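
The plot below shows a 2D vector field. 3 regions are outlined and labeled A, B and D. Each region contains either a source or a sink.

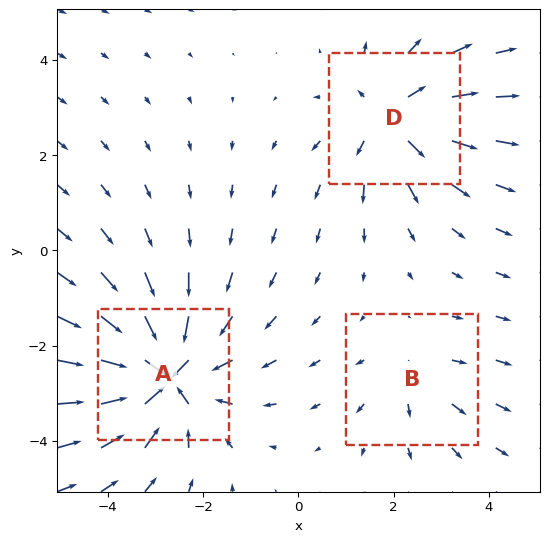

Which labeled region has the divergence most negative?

Divergence at each region's feature centre — A: about -5, B: about +2, D: about +4. Region A is most negative.

A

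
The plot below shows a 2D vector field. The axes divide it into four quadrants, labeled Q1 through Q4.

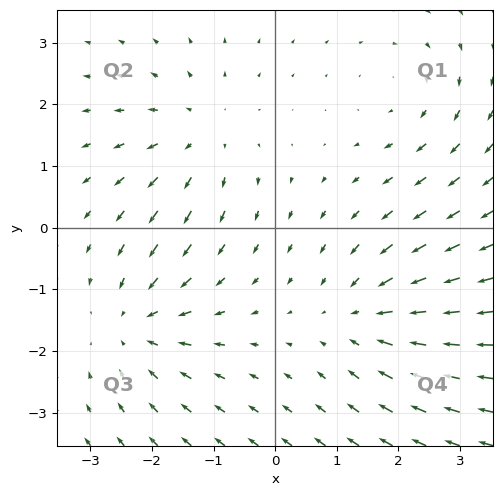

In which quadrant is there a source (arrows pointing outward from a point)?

The source sits at approximately (-1.2, 1.5), which lies in quadrant Q2. The divergence there is about +3, positive as expected for a source.

Q2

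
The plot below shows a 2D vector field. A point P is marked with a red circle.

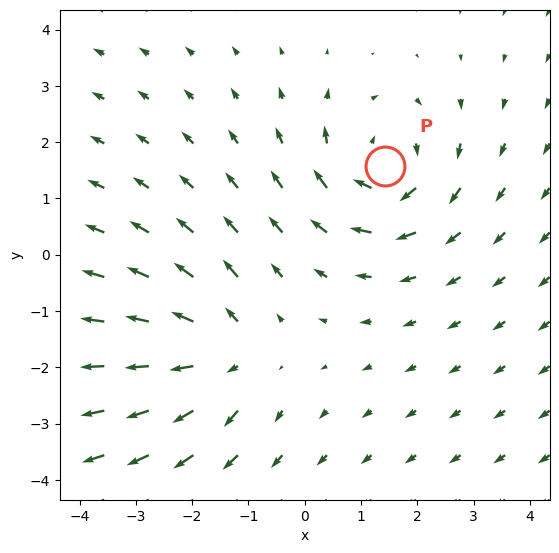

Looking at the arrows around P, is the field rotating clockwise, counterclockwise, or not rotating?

clockwise

Near P at (1.4, 1.6) the arrows circulate clockwise. The curl (z-component) there is about -3; negative curl means clockwise rotation.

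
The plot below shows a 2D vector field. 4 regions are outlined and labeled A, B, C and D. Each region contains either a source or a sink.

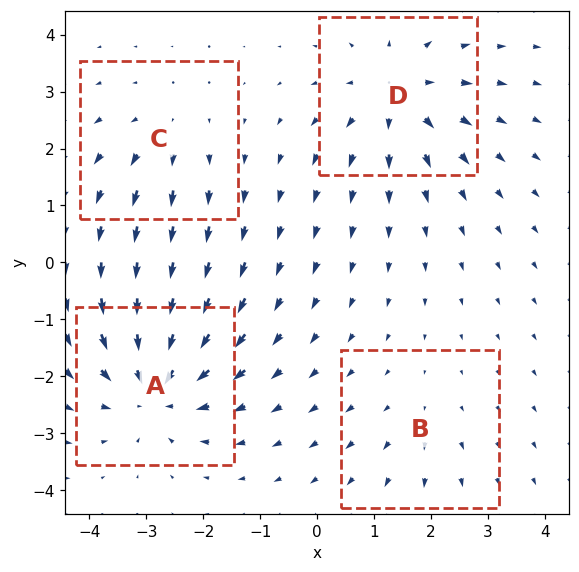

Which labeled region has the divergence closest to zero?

B

Divergence at each region's feature centre — A: about -6, B: about +2, C: about +3, D: about +5. Region B is closest to zero.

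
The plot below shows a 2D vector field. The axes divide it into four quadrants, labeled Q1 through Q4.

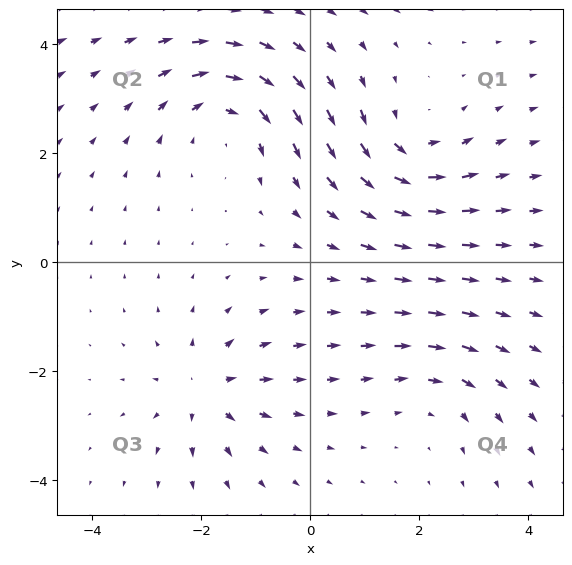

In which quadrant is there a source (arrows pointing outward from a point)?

Q3

The source sits at approximately (-1.9, -2.3), which lies in quadrant Q3. The divergence there is about +4, positive as expected for a source.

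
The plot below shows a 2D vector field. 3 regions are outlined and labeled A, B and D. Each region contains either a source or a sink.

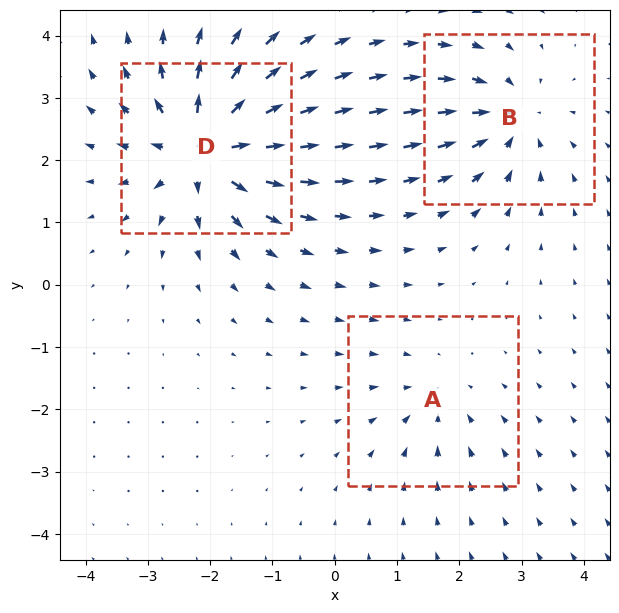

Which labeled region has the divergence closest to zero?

A

Divergence at each region's feature centre — A: about -2, B: about -4, D: about +6. Region A is closest to zero.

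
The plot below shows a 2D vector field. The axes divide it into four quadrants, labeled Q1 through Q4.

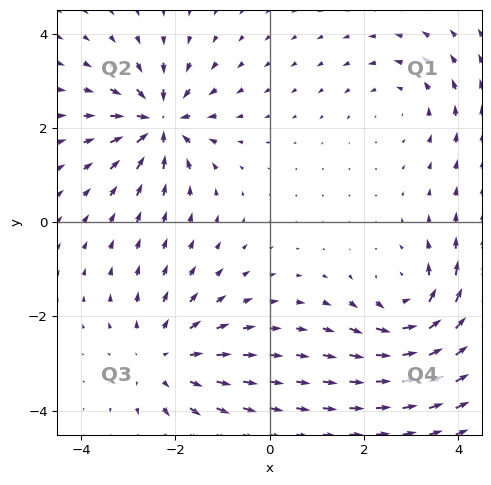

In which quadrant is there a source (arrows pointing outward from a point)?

The source sits at approximately (-2.3, -2.9), which lies in quadrant Q3. The divergence there is about +3, positive as expected for a source.

Q3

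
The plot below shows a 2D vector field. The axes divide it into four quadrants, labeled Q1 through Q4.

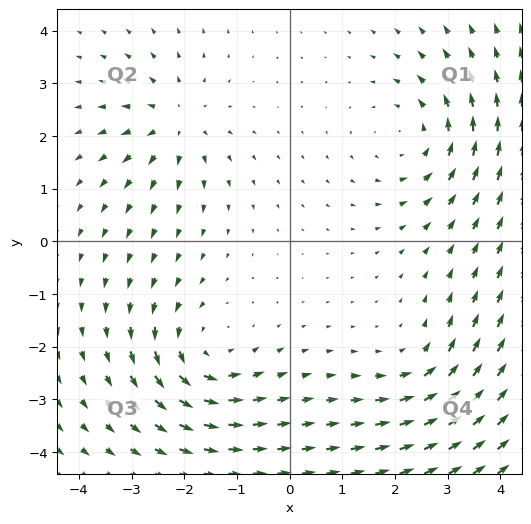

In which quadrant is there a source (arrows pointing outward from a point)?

The source sits at approximately (-2.2, 2.3), which lies in quadrant Q2. The divergence there is about +4, positive as expected for a source.

Q2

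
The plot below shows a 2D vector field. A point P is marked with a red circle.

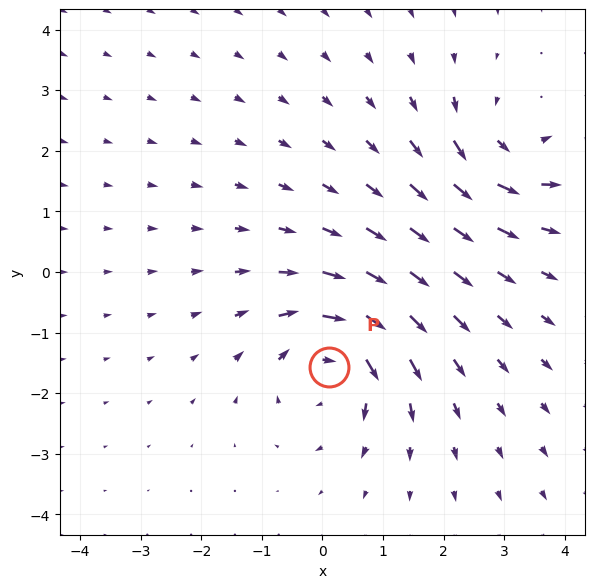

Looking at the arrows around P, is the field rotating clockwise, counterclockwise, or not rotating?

clockwise

Near P at (0.1, -1.6) the arrows circulate clockwise. The curl (z-component) there is about -5; negative curl means clockwise rotation.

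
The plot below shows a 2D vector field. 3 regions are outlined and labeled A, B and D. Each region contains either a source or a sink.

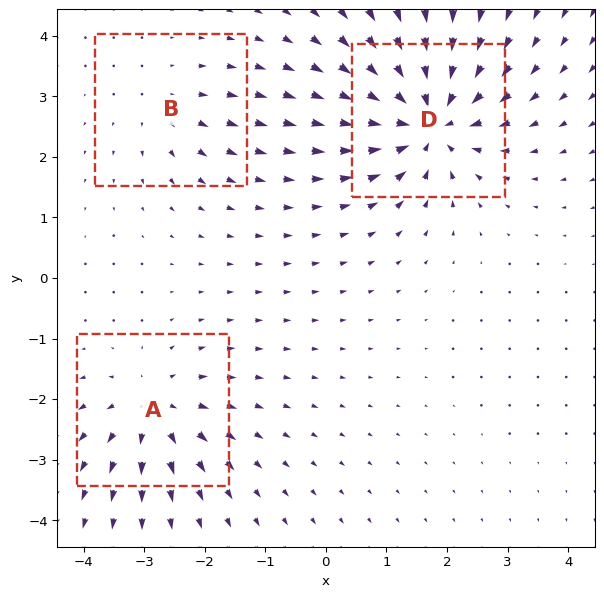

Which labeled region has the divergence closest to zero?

B

Divergence at each region's feature centre — A: about +4, B: about +2, D: about -7. Region B is closest to zero.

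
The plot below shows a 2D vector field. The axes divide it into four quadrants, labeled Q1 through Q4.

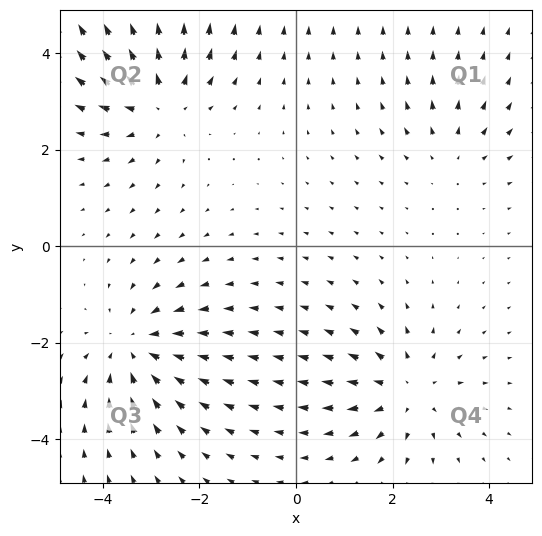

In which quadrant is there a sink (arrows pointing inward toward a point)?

The sink sits at approximately (-3.3, -2.1), which lies in quadrant Q3. The divergence there is about -4, negative as expected for a sink.

Q3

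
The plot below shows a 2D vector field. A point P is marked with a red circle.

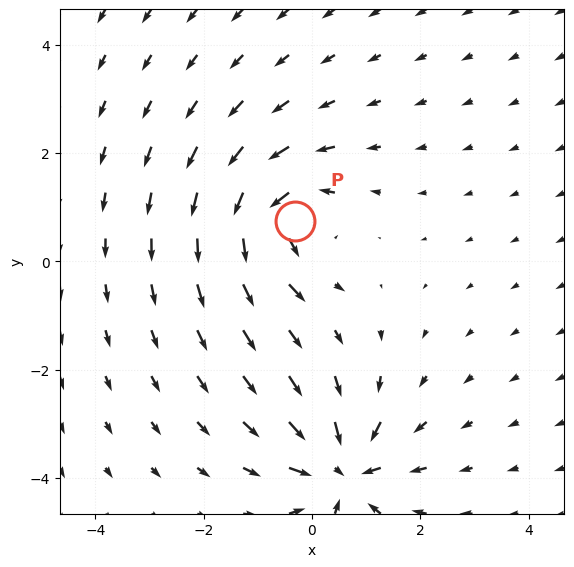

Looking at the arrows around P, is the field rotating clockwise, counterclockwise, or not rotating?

Near P at (-0.3, 0.8) the arrows circulate counterclockwise. The curl (z-component) there is about +5; positive curl means counterclockwise rotation.

counterclockwise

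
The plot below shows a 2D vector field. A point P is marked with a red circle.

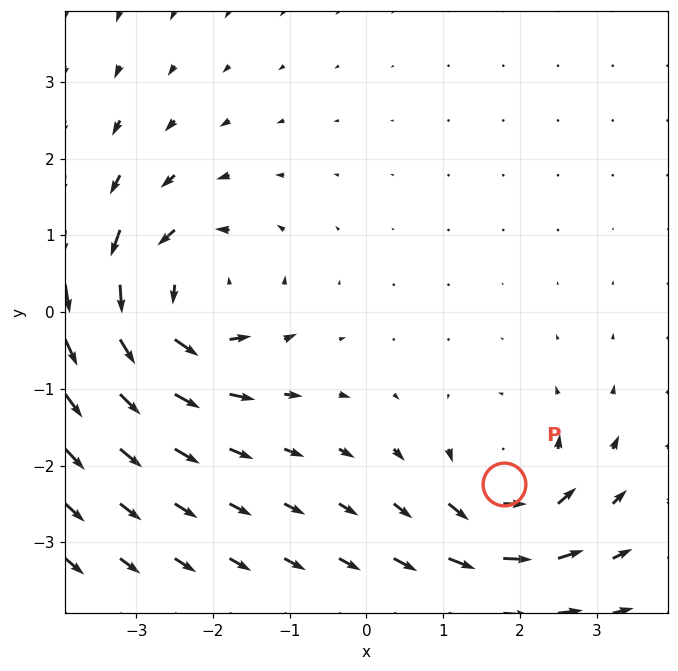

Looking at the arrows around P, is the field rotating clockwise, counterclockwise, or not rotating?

counterclockwise

Near P at (1.8, -2.2) the arrows circulate counterclockwise. The curl (z-component) there is about +4; positive curl means counterclockwise rotation.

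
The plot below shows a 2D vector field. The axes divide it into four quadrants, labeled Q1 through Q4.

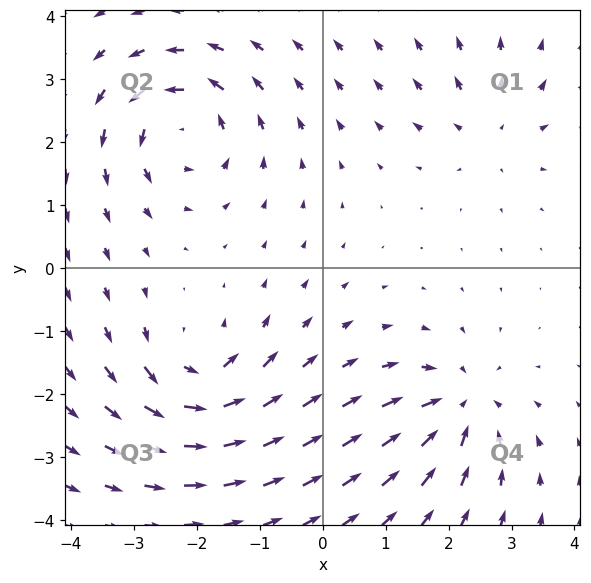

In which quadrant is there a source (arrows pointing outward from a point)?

Q1

The source sits at approximately (2.6, 2.2), which lies in quadrant Q1. The divergence there is about +4, positive as expected for a source.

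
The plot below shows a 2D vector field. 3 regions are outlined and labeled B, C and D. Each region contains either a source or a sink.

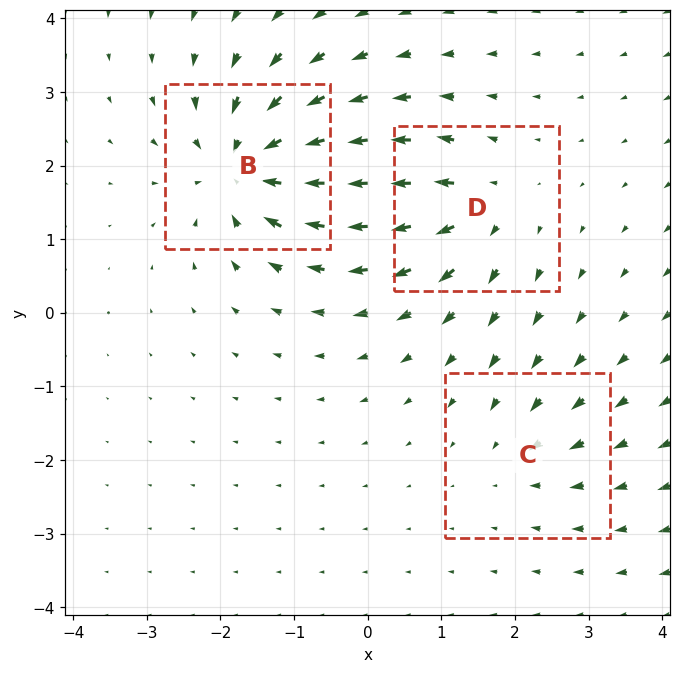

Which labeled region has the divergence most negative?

B

Divergence at each region's feature centre — B: about -6, C: about -2, D: about +4. Region B is most negative.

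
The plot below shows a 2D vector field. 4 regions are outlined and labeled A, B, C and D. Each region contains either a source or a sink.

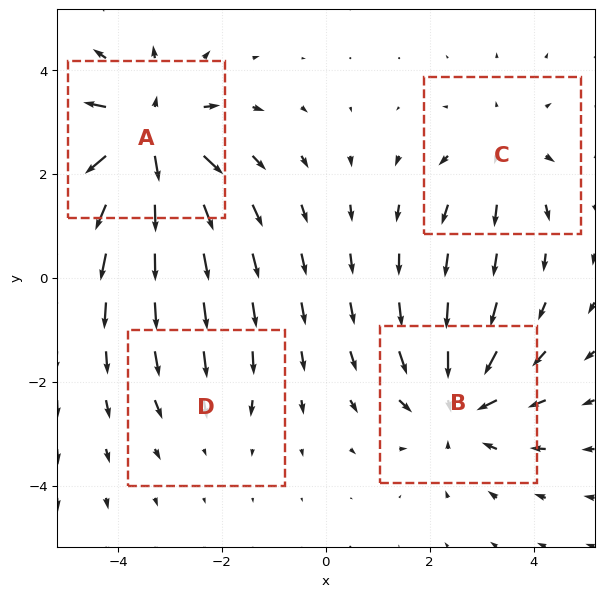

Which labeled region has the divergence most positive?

A

Divergence at each region's feature centre — A: about +7, B: about -5, C: about +3, D: about -2. Region A is most positive.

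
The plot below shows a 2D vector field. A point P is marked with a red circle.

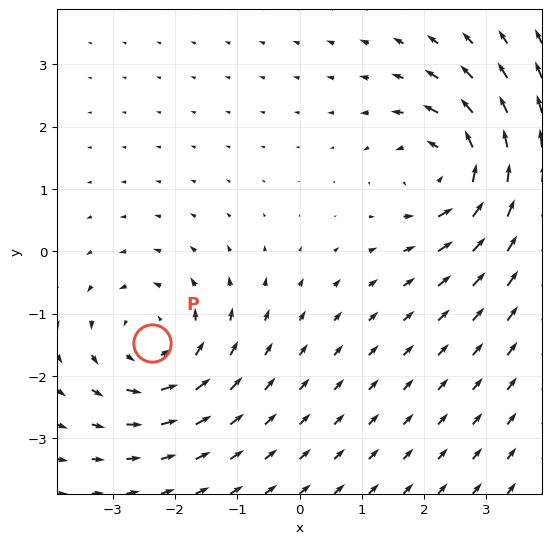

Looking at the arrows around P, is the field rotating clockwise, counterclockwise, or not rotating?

counterclockwise

Near P at (-2.4, -1.5) the arrows circulate counterclockwise. The curl (z-component) there is about +5; positive curl means counterclockwise rotation.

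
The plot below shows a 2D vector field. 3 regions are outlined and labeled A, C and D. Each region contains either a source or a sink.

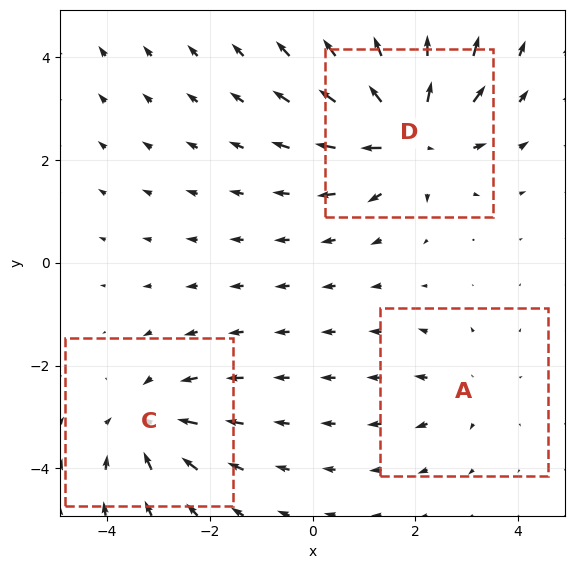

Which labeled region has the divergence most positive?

D

Divergence at each region's feature centre — A: about +2, C: about -4, D: about +6. Region D is most positive.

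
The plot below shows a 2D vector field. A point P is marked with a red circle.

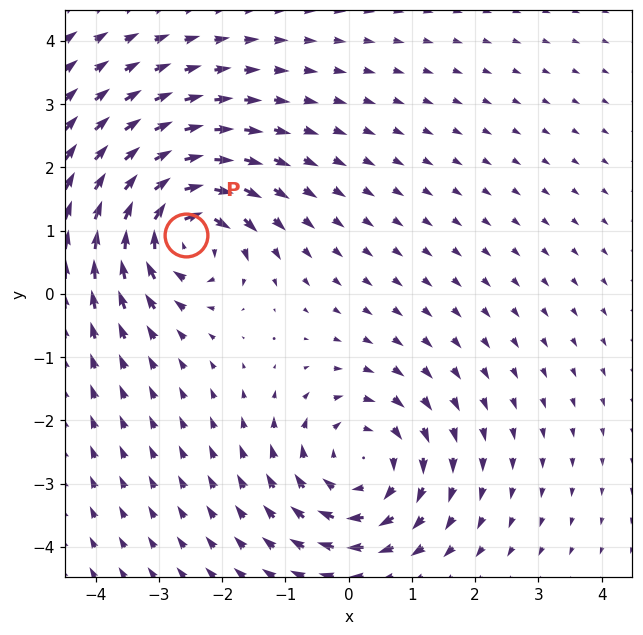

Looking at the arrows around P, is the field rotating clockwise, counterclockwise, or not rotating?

clockwise

Near P at (-2.6, 0.9) the arrows circulate clockwise. The curl (z-component) there is about -7; negative curl means clockwise rotation.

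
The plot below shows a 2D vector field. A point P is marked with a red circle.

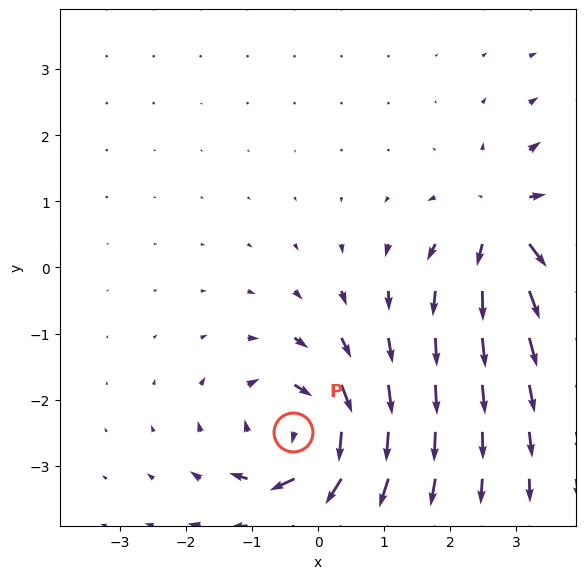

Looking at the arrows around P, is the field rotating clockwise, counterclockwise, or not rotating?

Near P at (-0.4, -2.5) the arrows circulate clockwise. The curl (z-component) there is about -5; negative curl means clockwise rotation.

clockwise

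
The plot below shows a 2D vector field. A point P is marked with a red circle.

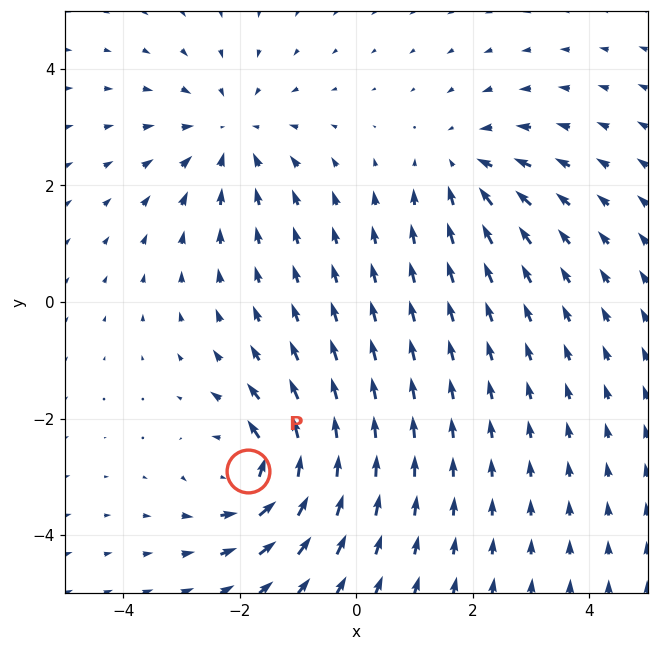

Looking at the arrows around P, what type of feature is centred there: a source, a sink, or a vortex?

vortex

At P (-1.9, -2.9) the arrows circulate counterclockwise. Divergence ≈0, curl about +6 — near-zero divergence with nonzero curl is a vortex.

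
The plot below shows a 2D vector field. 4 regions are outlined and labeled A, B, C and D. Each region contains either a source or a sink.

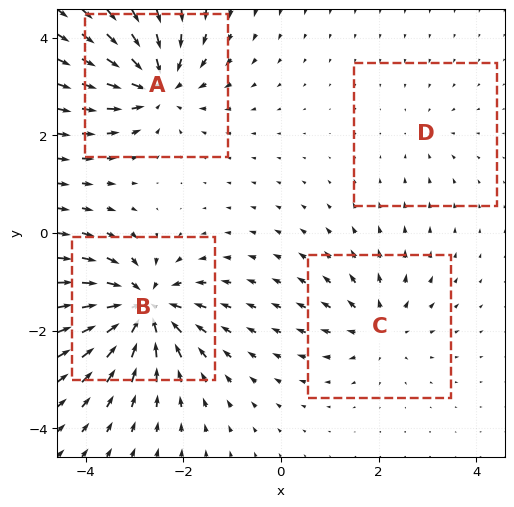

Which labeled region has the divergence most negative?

Divergence at each region's feature centre — A: about -7, B: about -8, C: about +4, D: about -2. Region B is most negative.

B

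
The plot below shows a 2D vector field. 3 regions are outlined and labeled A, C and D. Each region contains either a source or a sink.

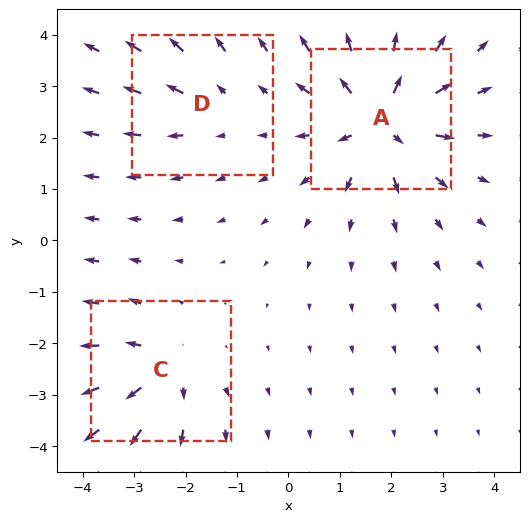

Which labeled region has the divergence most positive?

A

Divergence at each region's feature centre — A: about +5, C: about +3, D: about +2. Region A is most positive.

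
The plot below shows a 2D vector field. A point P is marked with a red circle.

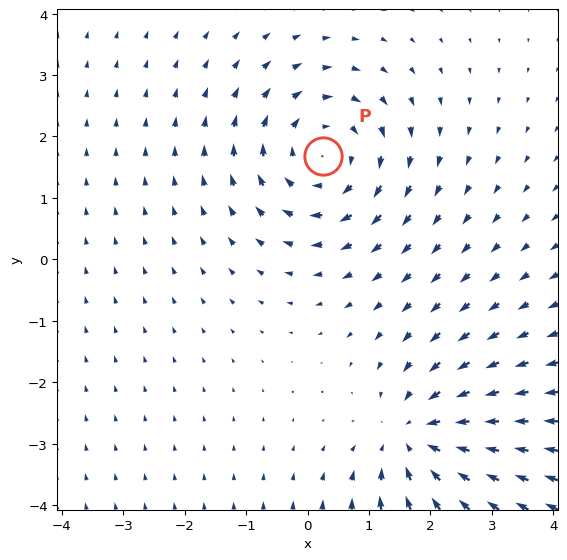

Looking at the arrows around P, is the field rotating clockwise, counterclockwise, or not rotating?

clockwise

Near P at (0.3, 1.7) the arrows circulate clockwise. The curl (z-component) there is about -3; negative curl means clockwise rotation.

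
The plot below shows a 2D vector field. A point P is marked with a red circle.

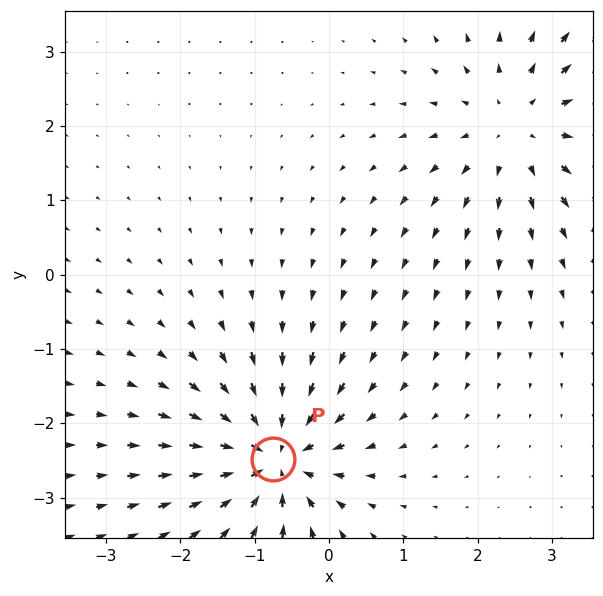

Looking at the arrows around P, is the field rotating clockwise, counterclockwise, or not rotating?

not rotating

Near P at (-0.7, -2.5) the arrows show no circulation. The curl there is ≈0.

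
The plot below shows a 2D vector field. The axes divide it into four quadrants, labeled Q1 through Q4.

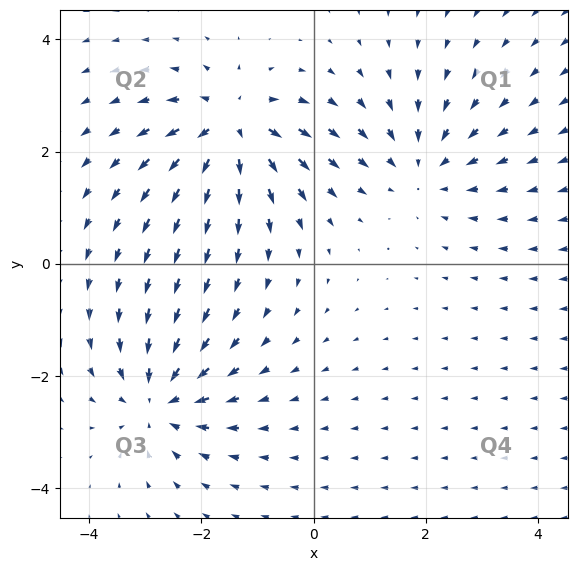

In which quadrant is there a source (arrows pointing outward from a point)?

Q2

The source sits at approximately (-1.5, 2.4), which lies in quadrant Q2. The divergence there is about +5, positive as expected for a source.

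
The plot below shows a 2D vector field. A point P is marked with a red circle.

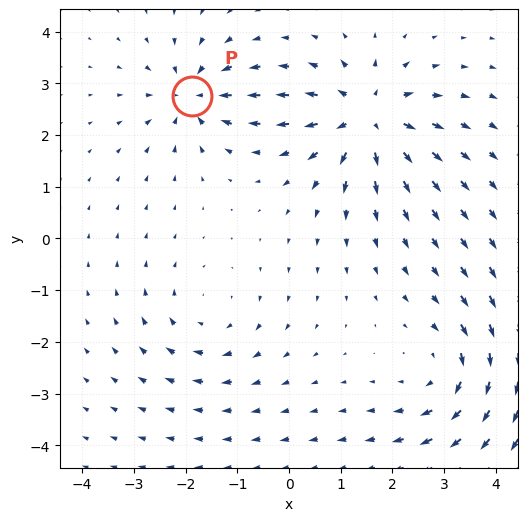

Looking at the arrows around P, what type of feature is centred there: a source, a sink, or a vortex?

At P (-1.9, 2.8) the arrows converge inward. Divergence about -5, curl ≈0 — negative divergence with near-zero curl is a sink.

sink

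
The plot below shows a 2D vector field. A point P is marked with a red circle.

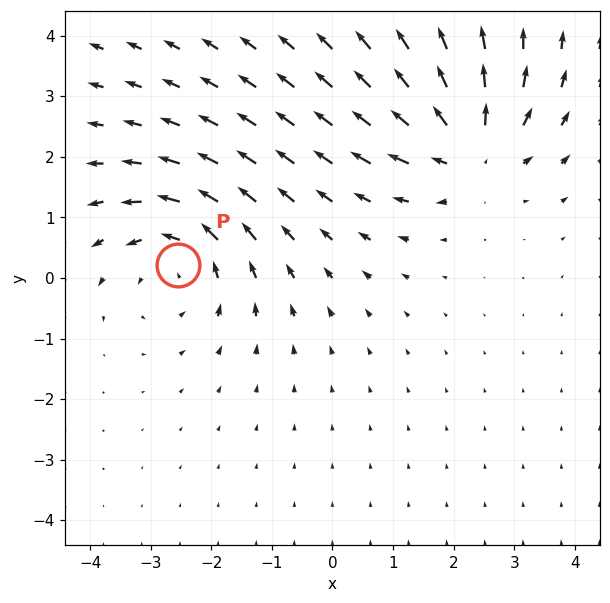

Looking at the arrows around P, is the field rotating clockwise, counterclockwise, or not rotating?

counterclockwise

Near P at (-2.6, 0.2) the arrows circulate counterclockwise. The curl (z-component) there is about +4; positive curl means counterclockwise rotation.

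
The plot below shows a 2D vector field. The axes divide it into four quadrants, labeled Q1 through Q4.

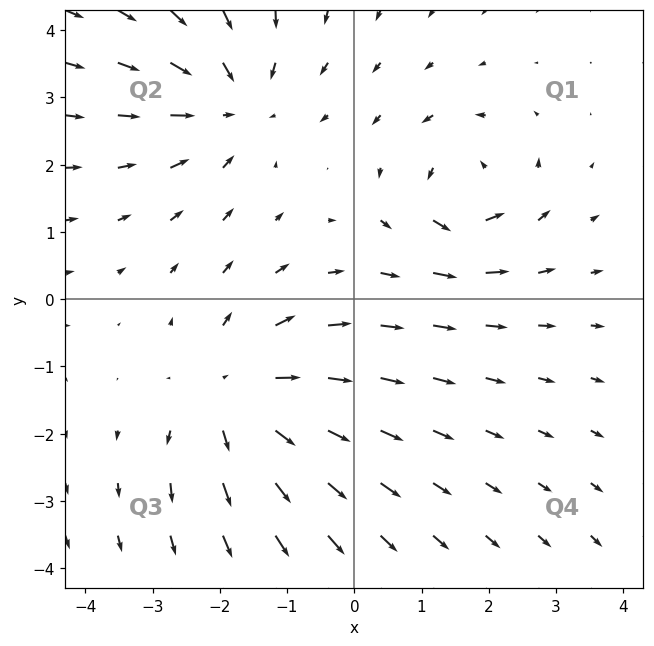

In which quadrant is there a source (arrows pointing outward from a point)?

The source sits at approximately (-1.8, -1.4), which lies in quadrant Q3. The divergence there is about +3, positive as expected for a source.

Q3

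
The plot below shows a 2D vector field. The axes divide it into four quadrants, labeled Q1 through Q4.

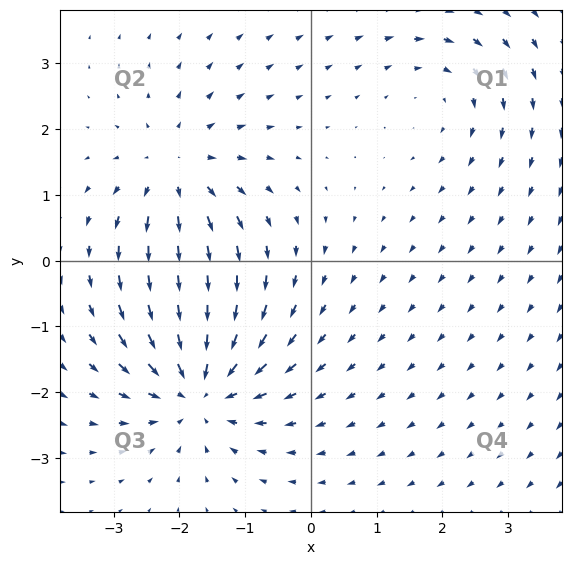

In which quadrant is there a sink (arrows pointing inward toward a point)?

The sink sits at approximately (-1.7, -1.9), which lies in quadrant Q3. The divergence there is about -5, negative as expected for a sink.

Q3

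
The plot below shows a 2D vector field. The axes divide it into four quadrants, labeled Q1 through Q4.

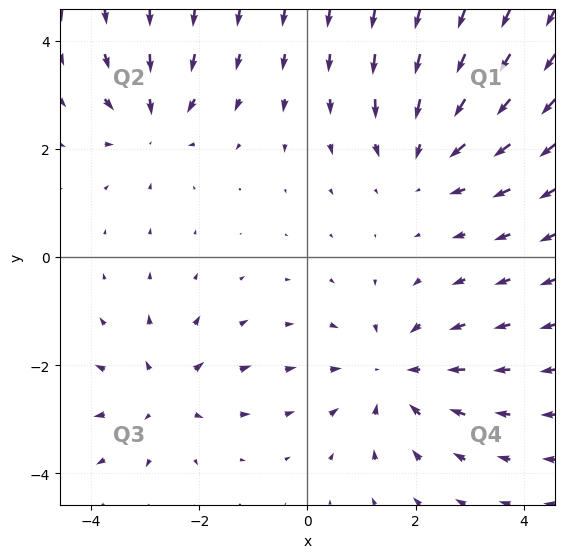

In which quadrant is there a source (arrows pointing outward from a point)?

The source sits at approximately (-2.7, -2.5), which lies in quadrant Q3. The divergence there is about +3, positive as expected for a source.

Q3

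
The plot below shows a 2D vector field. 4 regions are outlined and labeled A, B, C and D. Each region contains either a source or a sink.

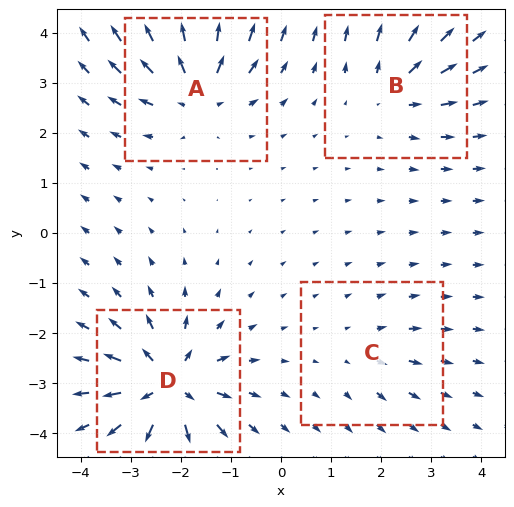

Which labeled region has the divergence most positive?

D

Divergence at each region's feature centre — A: about +6, B: about +4, C: about +2, D: about +8. Region D is most positive.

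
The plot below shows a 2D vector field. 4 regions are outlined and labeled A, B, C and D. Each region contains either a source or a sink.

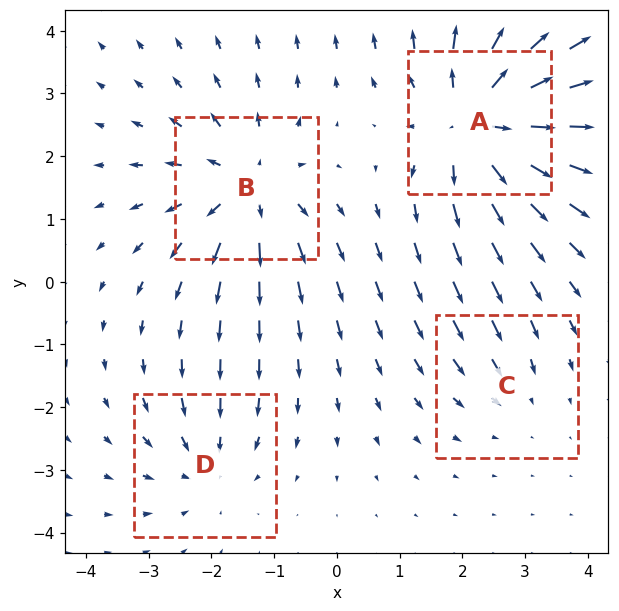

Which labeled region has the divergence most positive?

Divergence at each region's feature centre — A: about +7, B: about +5, C: about -2, D: about -3. Region A is most positive.

A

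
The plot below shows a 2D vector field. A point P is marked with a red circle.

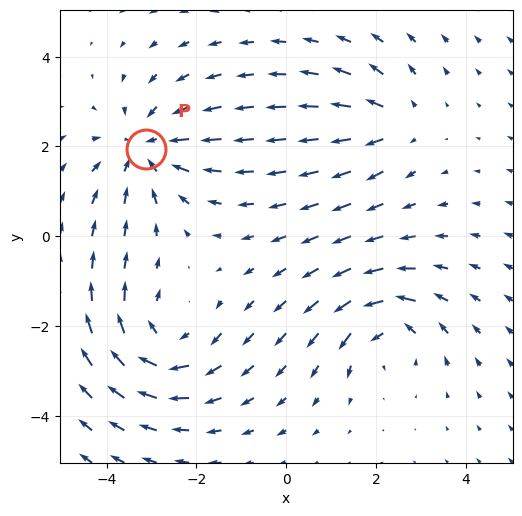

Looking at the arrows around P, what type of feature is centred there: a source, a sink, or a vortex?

At P (-3.1, 2.0) the arrows converge inward. Divergence about -4, curl ≈0 — negative divergence with near-zero curl is a sink.

sink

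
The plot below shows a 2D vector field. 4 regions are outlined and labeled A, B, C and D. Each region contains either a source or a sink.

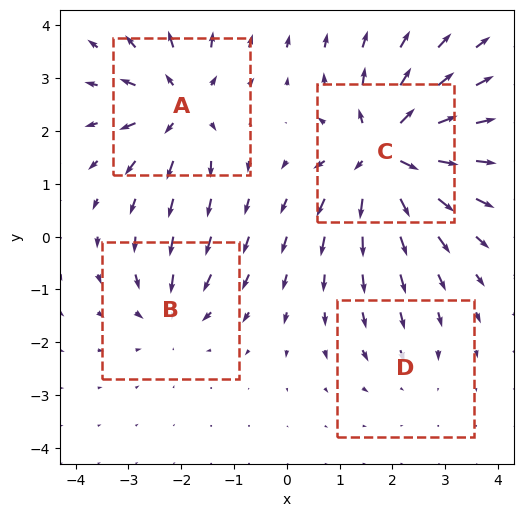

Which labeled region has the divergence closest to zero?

Divergence at each region's feature centre — A: about +5, B: about -4, C: about +8, D: about -2. Region D is closest to zero.

D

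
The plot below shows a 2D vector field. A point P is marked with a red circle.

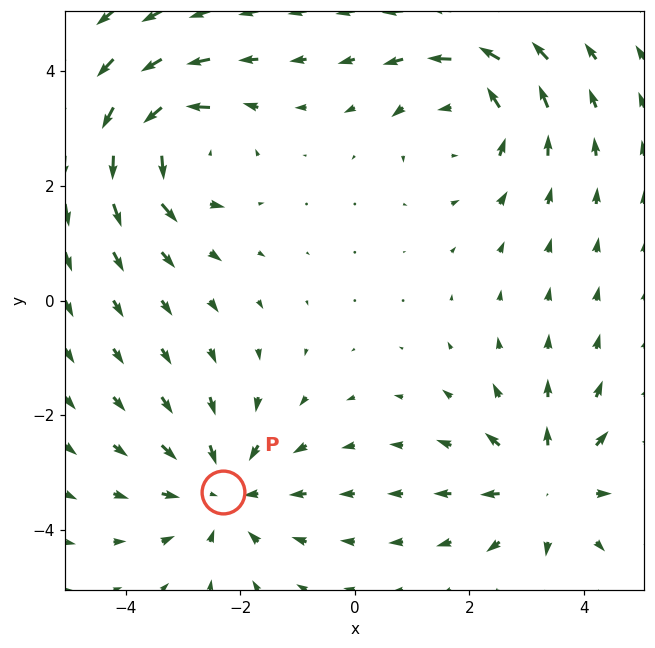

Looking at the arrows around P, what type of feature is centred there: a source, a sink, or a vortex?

sink

At P (-2.3, -3.3) the arrows converge inward. Divergence about -4, curl ≈0 — negative divergence with near-zero curl is a sink.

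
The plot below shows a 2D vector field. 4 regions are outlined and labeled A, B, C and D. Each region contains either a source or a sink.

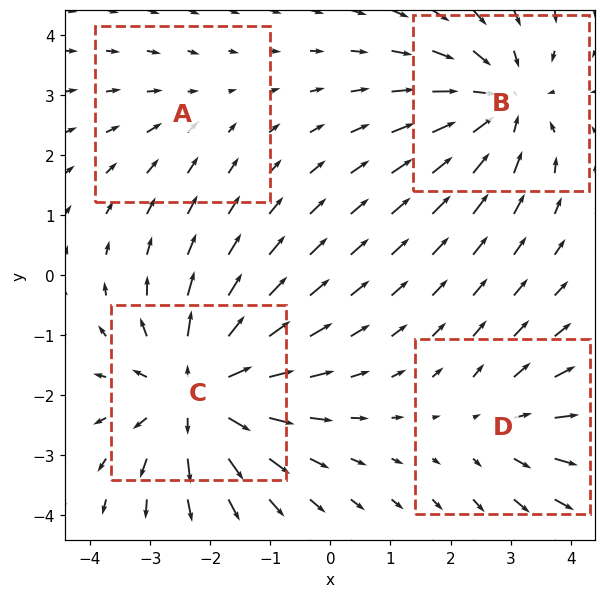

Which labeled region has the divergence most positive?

Divergence at each region's feature centre — A: about -2, B: about -5, C: about +6, D: about +3. Region C is most positive.

C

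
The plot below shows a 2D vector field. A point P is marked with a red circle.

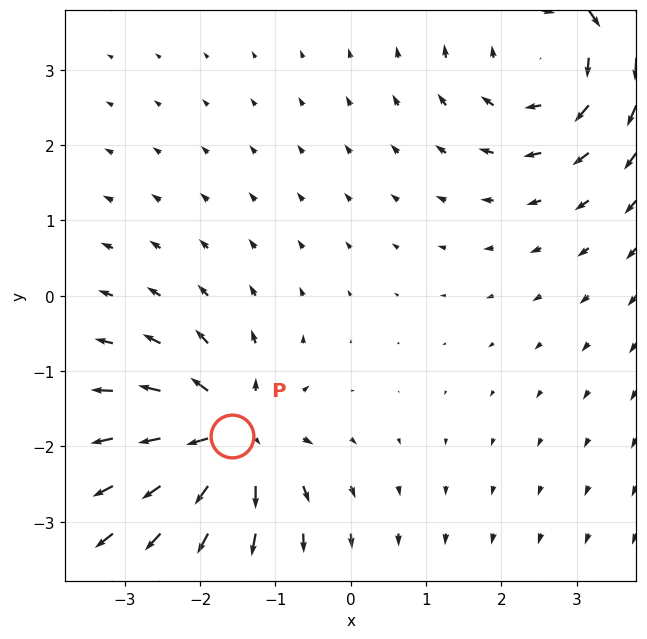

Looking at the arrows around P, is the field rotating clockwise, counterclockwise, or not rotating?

Near P at (-1.6, -1.9) the arrows show no circulation. The curl there is ≈0.

not rotating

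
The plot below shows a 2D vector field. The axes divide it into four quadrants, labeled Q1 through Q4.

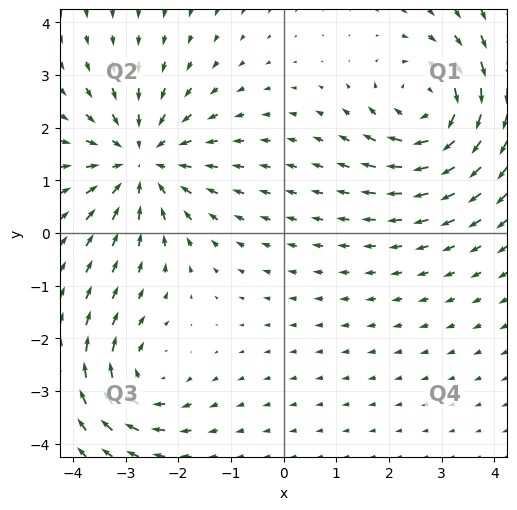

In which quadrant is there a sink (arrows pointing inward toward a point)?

The sink sits at approximately (-2.7, 1.4), which lies in quadrant Q2. The divergence there is about -4, negative as expected for a sink.

Q2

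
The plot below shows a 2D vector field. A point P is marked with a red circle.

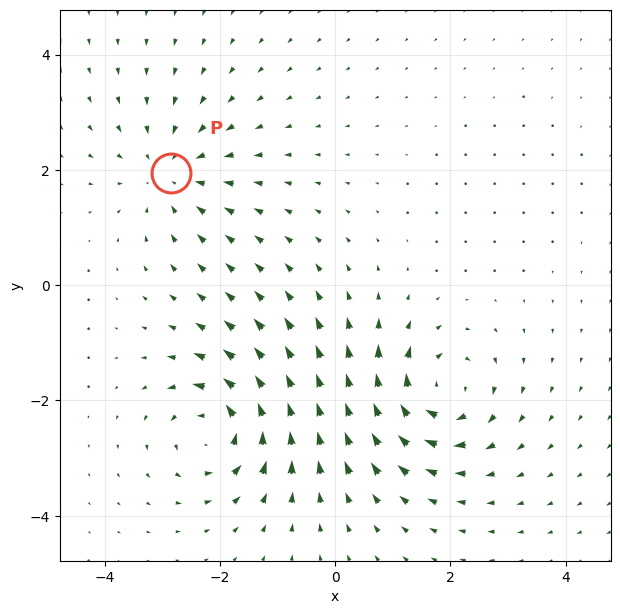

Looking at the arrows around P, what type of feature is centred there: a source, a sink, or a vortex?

At P (-2.8, 2.0) the arrows converge inward. Divergence about -3, curl ≈0 — negative divergence with near-zero curl is a sink.

sink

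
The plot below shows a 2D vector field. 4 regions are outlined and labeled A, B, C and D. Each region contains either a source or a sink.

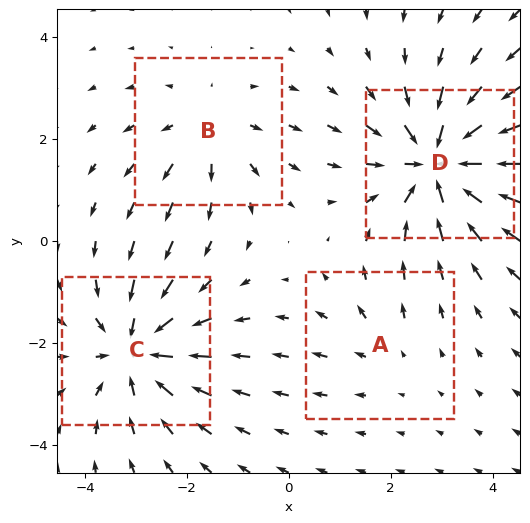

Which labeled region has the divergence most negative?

Divergence at each region's feature centre — A: about +2, B: about +3, C: about -5, D: about -6. Region D is most negative.

D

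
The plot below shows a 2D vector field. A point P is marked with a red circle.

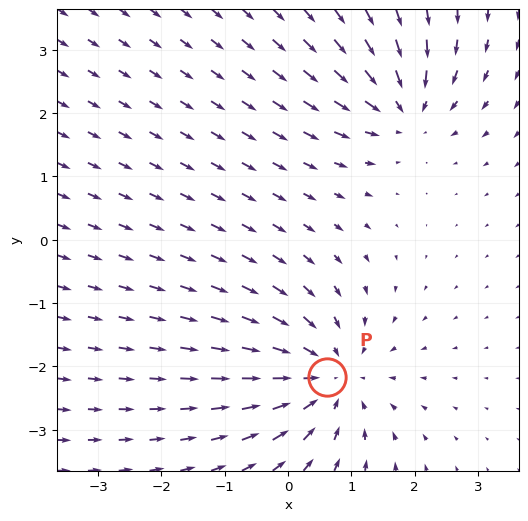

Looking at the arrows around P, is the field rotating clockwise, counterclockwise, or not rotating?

not rotating

Near P at (0.6, -2.2) the arrows show no circulation. The curl there is ≈0.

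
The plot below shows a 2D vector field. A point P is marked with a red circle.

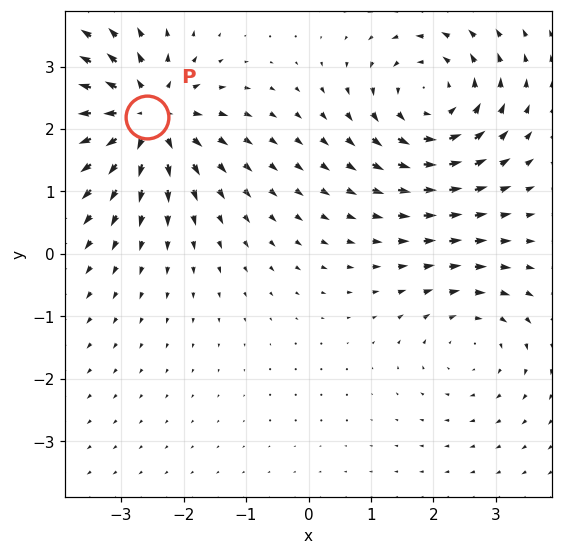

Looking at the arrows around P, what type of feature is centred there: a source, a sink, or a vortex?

At P (-2.6, 2.2) the arrows spread outward. Divergence about +6, curl ≈0 — positive divergence with near-zero curl is a source.

source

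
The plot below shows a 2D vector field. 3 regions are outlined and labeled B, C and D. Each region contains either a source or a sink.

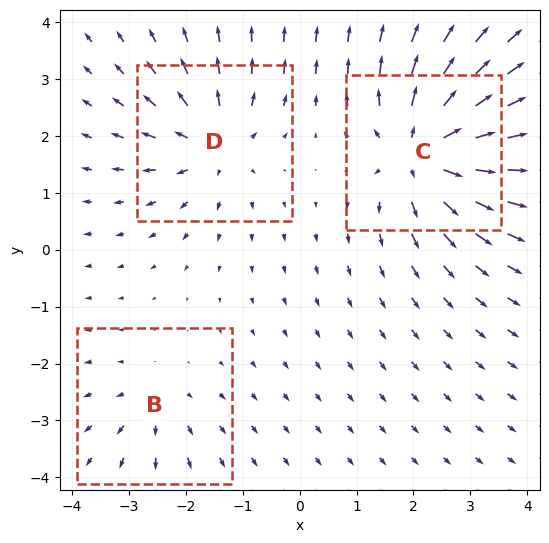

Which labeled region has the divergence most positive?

Divergence at each region's feature centre — B: about +2, C: about +6, D: about +4. Region C is most positive.

C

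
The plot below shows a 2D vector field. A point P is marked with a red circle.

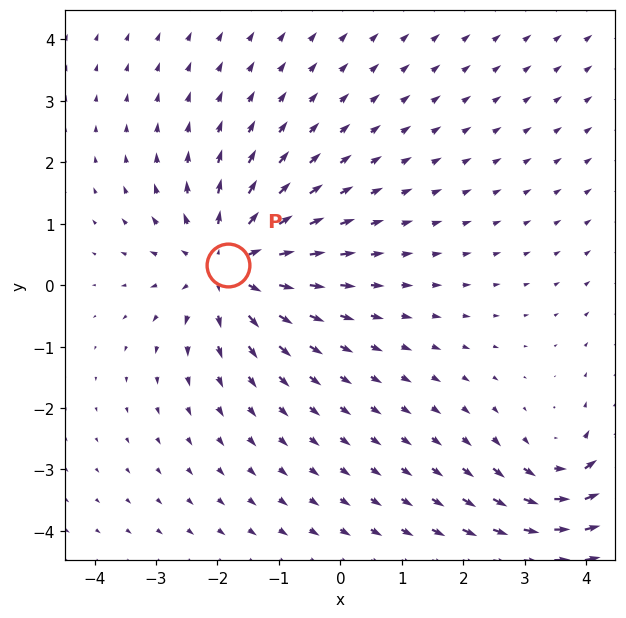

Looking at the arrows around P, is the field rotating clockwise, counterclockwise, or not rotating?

Near P at (-1.8, 0.3) the arrows show no circulation. The curl there is ≈0.

not rotating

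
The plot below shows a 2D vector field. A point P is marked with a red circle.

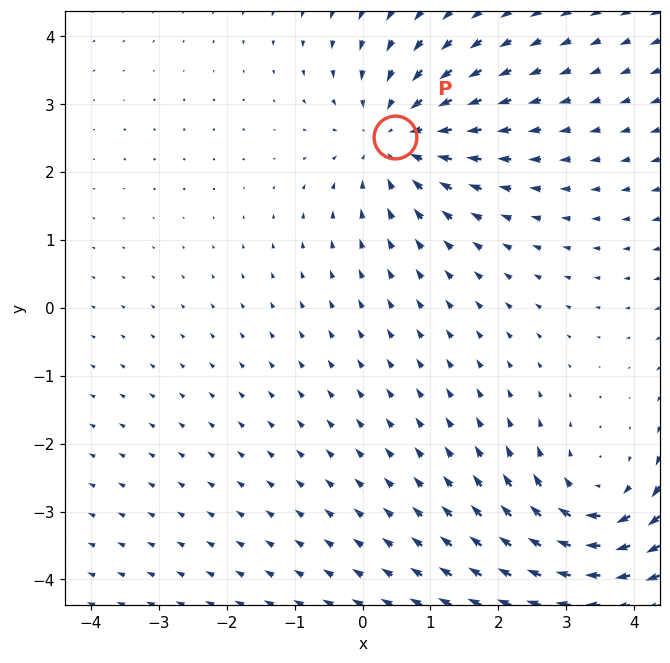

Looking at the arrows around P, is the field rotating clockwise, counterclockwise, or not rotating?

Near P at (0.5, 2.5) the arrows show no circulation. The curl there is ≈0.

not rotating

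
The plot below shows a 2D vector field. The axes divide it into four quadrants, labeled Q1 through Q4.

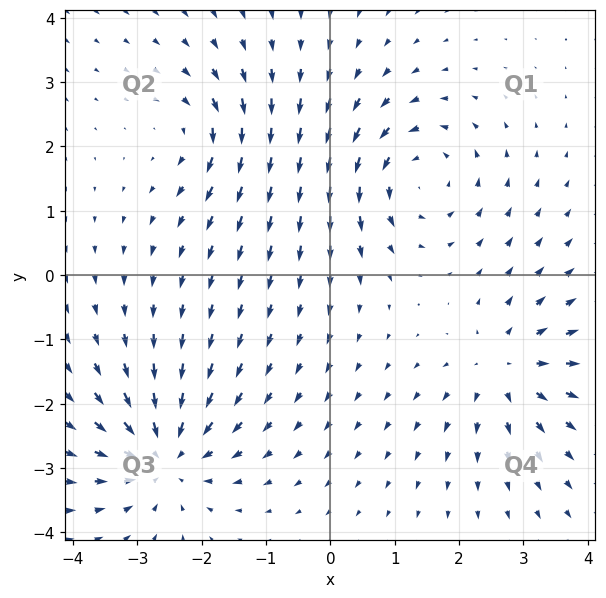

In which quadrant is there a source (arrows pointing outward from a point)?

Q4

The source sits at approximately (2.7, -1.5), which lies in quadrant Q4. The divergence there is about +5, positive as expected for a source.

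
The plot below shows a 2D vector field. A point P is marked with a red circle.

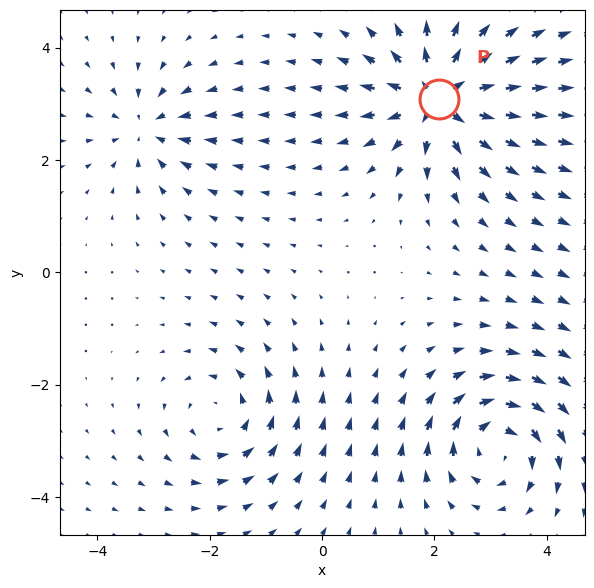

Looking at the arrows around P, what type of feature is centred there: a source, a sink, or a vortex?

source

At P (2.1, 3.1) the arrows spread outward. Divergence about +7, curl ≈0 — positive divergence with near-zero curl is a source.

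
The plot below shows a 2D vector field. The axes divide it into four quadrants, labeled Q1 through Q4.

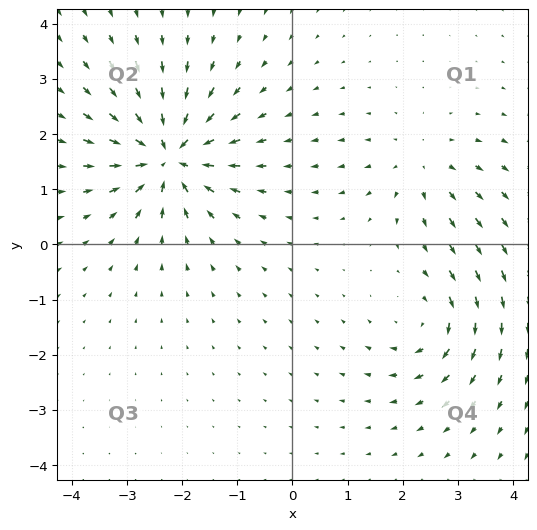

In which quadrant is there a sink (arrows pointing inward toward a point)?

Q2

The sink sits at approximately (-2.2, 1.6), which lies in quadrant Q2. The divergence there is about -7, negative as expected for a sink.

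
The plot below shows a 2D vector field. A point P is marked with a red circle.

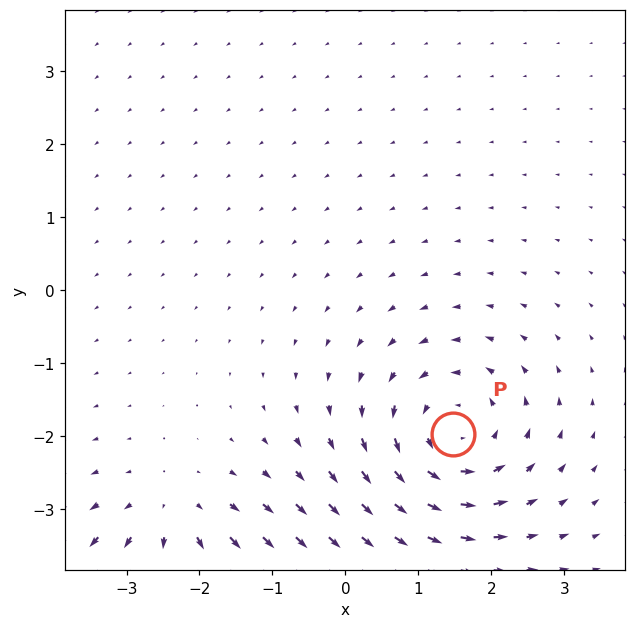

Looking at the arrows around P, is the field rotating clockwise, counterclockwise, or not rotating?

counterclockwise

Near P at (1.5, -2.0) the arrows circulate counterclockwise. The curl (z-component) there is about +4; positive curl means counterclockwise rotation.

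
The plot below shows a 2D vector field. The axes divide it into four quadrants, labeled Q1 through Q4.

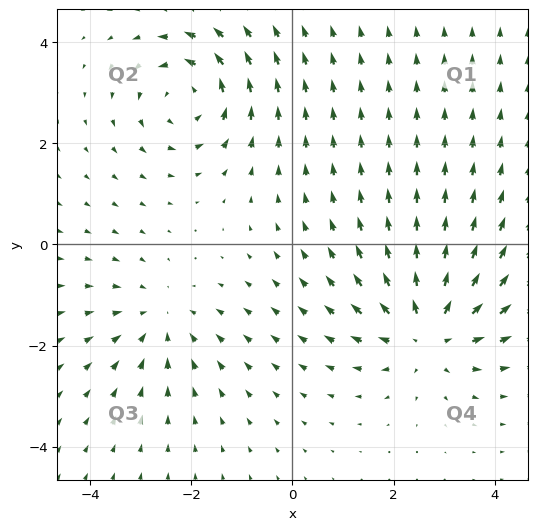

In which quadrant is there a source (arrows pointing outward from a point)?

Q4

The source sits at approximately (2.7, -1.7), which lies in quadrant Q4. The divergence there is about +5, positive as expected for a source.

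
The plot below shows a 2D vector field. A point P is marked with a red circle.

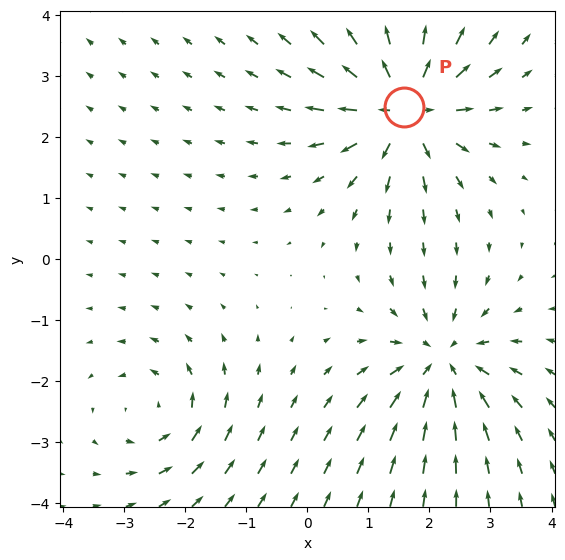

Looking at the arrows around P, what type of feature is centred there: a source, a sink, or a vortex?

At P (1.6, 2.5) the arrows spread outward. Divergence about +6, curl ≈0 — positive divergence with near-zero curl is a source.

source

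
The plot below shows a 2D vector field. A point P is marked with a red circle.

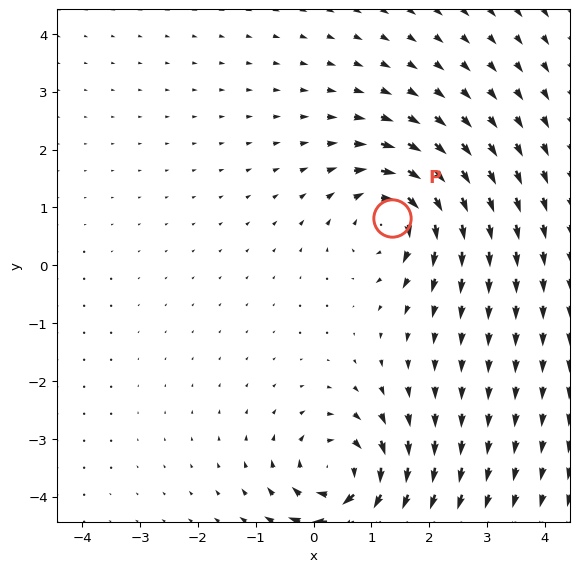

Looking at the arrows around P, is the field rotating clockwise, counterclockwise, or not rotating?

clockwise

Near P at (1.4, 0.8) the arrows circulate clockwise. The curl (z-component) there is about -4; negative curl means clockwise rotation.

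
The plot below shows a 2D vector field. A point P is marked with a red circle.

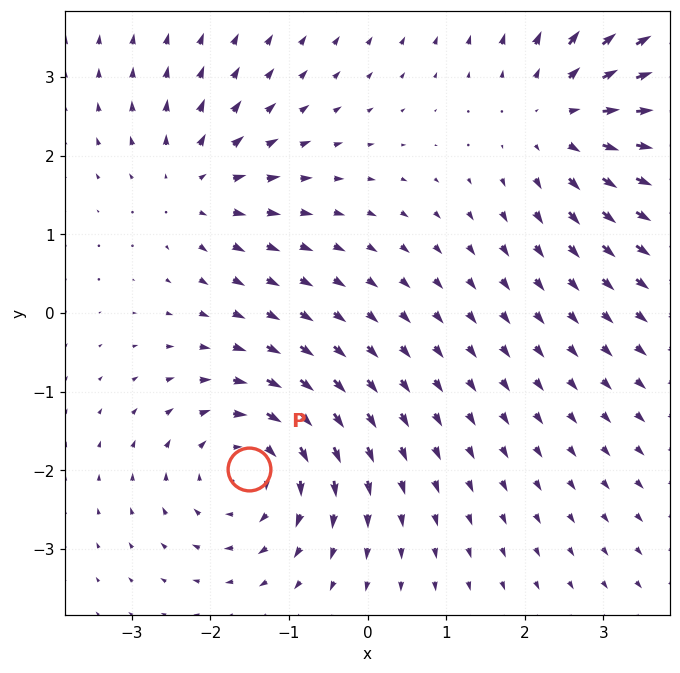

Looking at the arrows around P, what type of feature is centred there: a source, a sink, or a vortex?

vortex

At P (-1.5, -2.0) the arrows circulate clockwise. Divergence ≈0, curl about -5 — near-zero divergence with nonzero curl is a vortex.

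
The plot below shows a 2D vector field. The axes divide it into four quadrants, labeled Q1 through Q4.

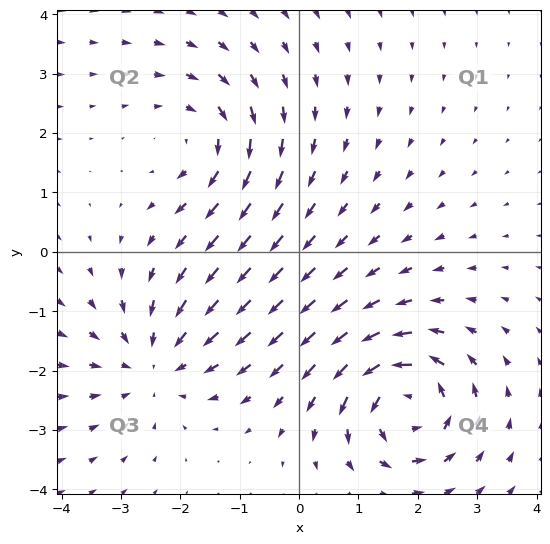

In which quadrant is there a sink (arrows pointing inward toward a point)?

Q3

The sink sits at approximately (-2.4, -1.9), which lies in quadrant Q3. The divergence there is about -3, negative as expected for a sink.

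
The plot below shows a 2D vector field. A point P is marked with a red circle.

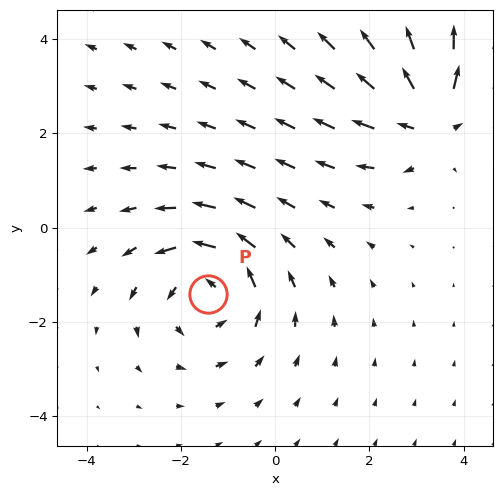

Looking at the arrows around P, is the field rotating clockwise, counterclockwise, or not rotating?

Near P at (-1.4, -1.4) the arrows circulate counterclockwise. The curl (z-component) there is about +4; positive curl means counterclockwise rotation.

counterclockwise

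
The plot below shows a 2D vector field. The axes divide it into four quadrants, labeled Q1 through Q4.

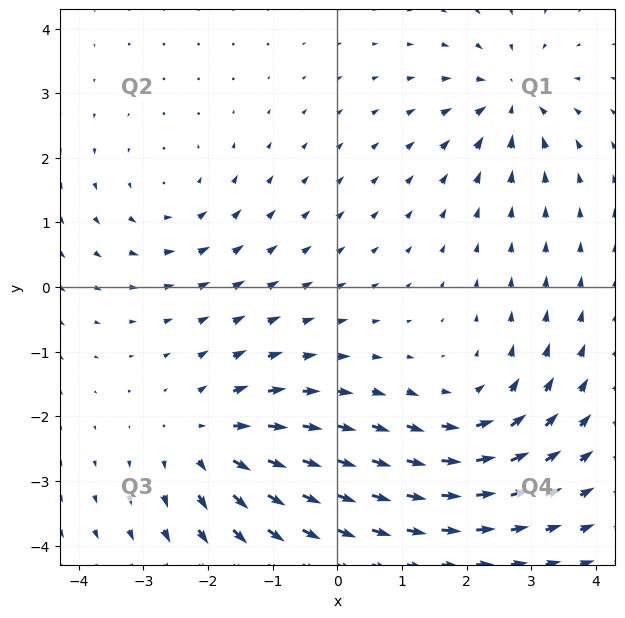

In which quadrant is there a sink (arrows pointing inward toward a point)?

The sink sits at approximately (2.7, 2.9), which lies in quadrant Q1. The divergence there is about -4, negative as expected for a sink.

Q1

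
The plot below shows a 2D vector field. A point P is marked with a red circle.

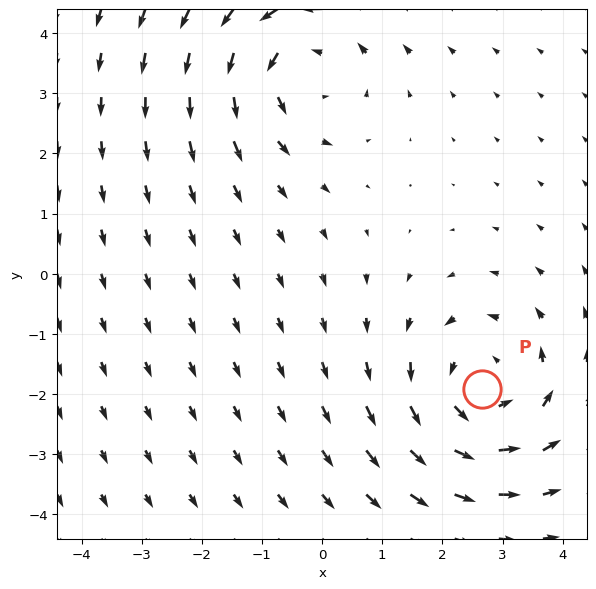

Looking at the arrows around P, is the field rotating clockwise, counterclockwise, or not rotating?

counterclockwise

Near P at (2.7, -1.9) the arrows circulate counterclockwise. The curl (z-component) there is about +3; positive curl means counterclockwise rotation.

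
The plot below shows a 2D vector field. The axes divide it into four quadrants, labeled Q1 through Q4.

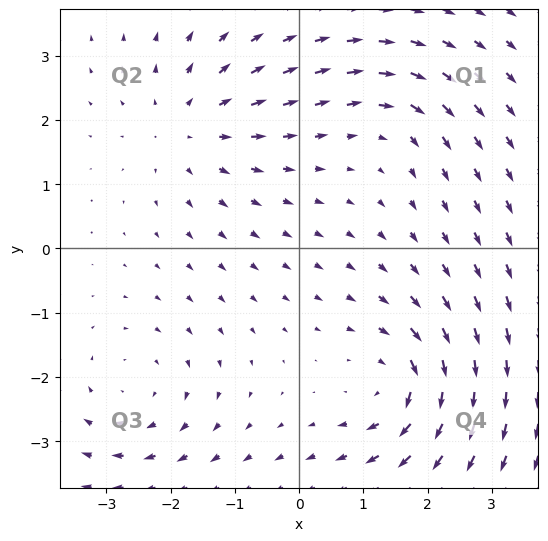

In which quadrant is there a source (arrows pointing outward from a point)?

Q2

The source sits at approximately (-1.7, 1.9), which lies in quadrant Q2. The divergence there is about +4, positive as expected for a source.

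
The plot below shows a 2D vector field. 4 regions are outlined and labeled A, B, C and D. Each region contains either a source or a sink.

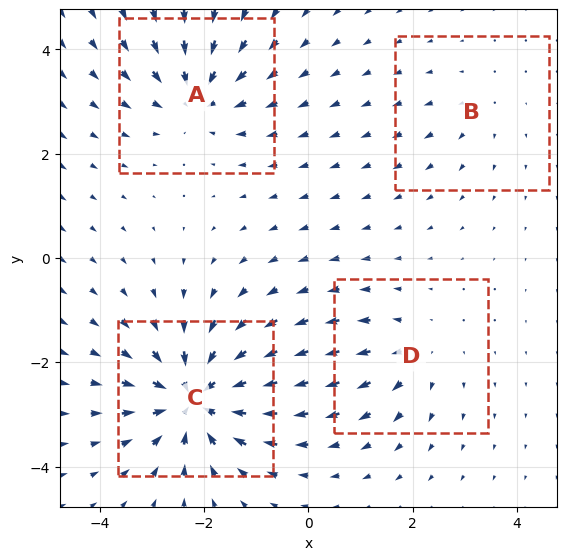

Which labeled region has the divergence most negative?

Divergence at each region's feature centre — A: about -5, B: about +2, C: about -8, D: about +3. Region C is most negative.

C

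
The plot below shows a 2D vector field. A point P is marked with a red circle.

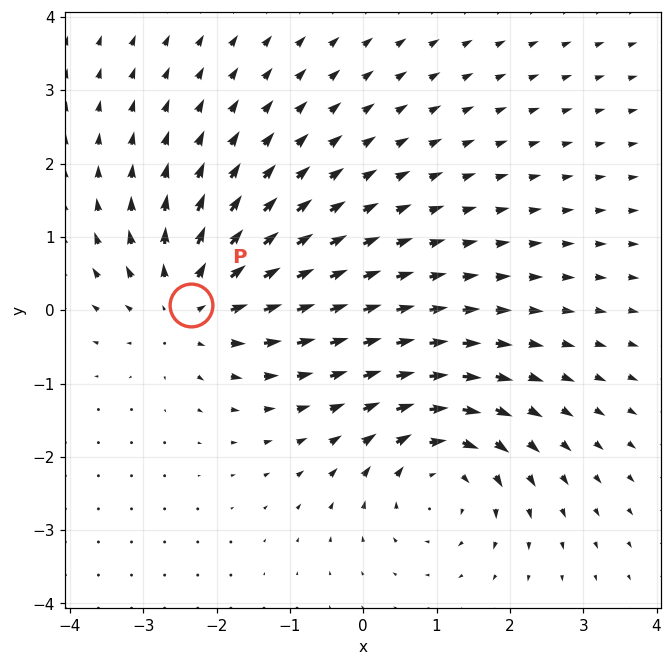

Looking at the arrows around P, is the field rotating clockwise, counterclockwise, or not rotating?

Near P at (-2.4, 0.1) the arrows show no circulation. The curl there is ≈0.

not rotating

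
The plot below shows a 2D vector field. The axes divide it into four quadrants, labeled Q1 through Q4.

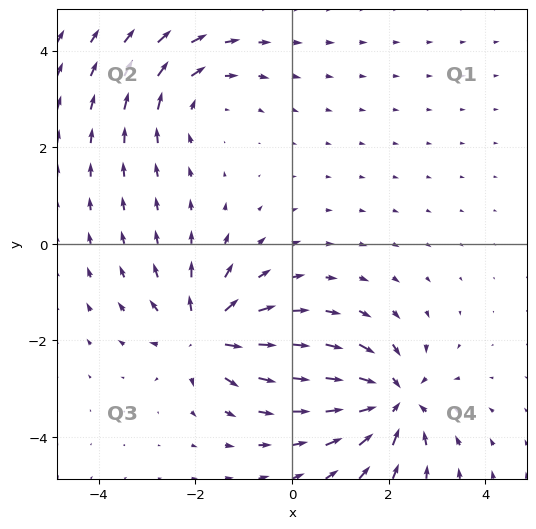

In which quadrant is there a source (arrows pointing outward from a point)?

Q3

The source sits at approximately (-1.8, -1.9), which lies in quadrant Q3. The divergence there is about +5, positive as expected for a source.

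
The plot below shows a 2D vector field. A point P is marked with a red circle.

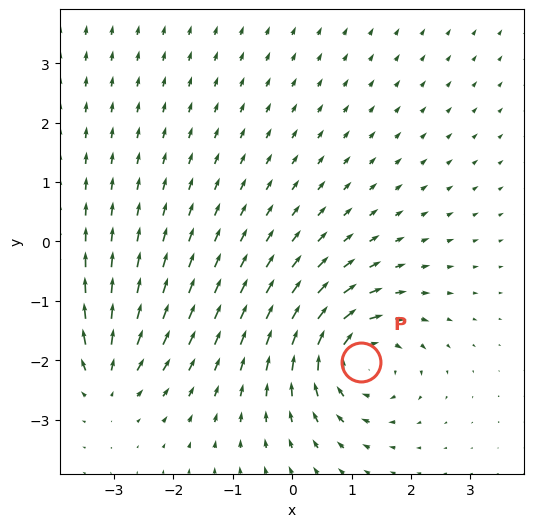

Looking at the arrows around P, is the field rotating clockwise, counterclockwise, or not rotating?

Near P at (1.2, -2.0) the arrows circulate clockwise. The curl (z-component) there is about -5; negative curl means clockwise rotation.

clockwise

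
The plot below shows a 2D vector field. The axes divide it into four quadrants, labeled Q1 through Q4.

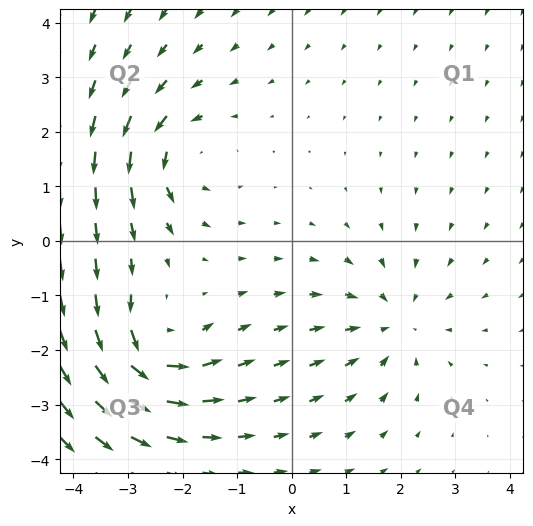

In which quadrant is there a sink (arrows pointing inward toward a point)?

The sink sits at approximately (1.9, -1.5), which lies in quadrant Q4. The divergence there is about -3, negative as expected for a sink.

Q4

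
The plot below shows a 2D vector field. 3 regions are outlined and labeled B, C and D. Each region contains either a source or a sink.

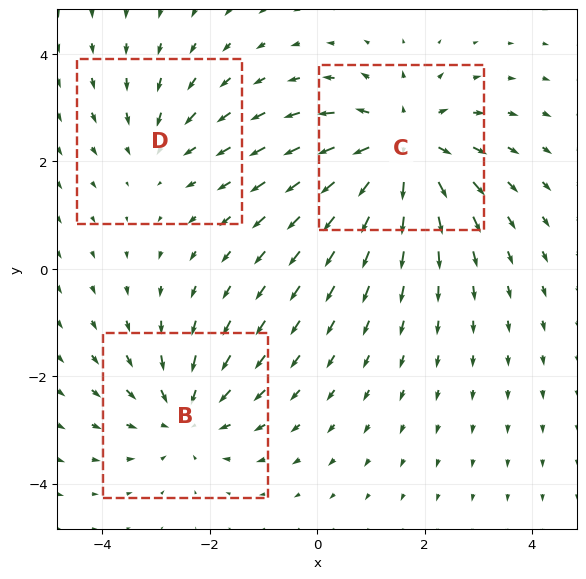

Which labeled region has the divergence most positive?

C

Divergence at each region's feature centre — B: about -3, C: about +4, D: about -2. Region C is most positive.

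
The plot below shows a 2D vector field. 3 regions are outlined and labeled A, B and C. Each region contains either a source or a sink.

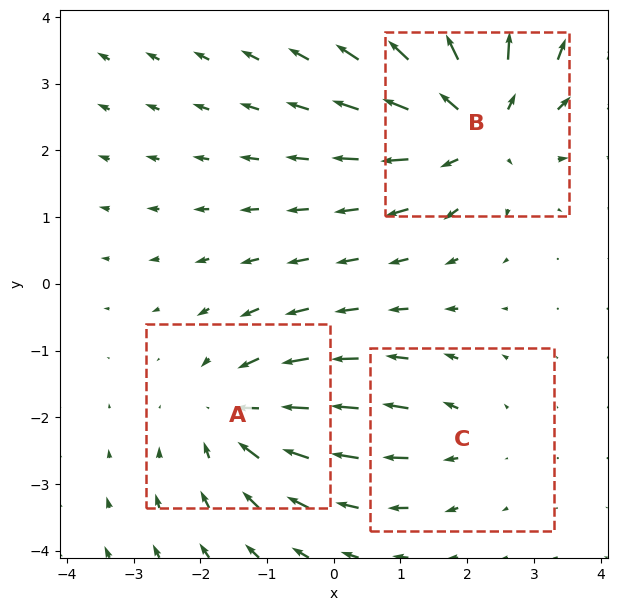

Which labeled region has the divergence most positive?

B

Divergence at each region's feature centre — A: about -3, B: about +4, C: about +2. Region B is most positive.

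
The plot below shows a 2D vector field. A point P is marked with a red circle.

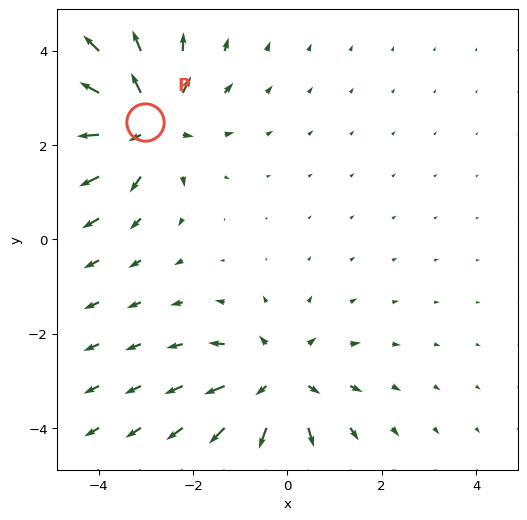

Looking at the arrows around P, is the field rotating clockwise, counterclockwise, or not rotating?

not rotating

Near P at (-3.0, 2.5) the arrows show no circulation. The curl there is ≈0.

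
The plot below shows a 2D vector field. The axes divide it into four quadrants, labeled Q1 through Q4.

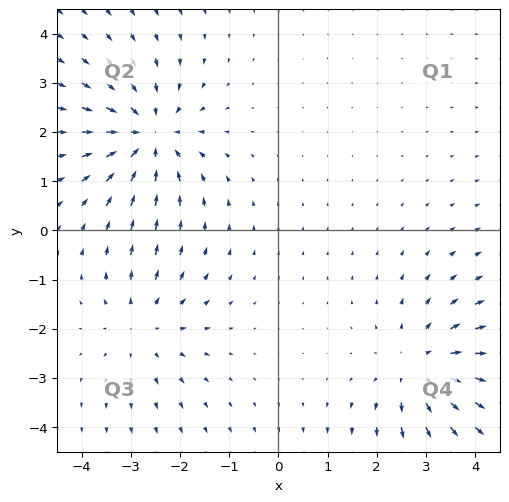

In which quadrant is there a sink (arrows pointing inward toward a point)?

The sink sits at approximately (-2.6, 1.9), which lies in quadrant Q2. The divergence there is about -4, negative as expected for a sink.

Q2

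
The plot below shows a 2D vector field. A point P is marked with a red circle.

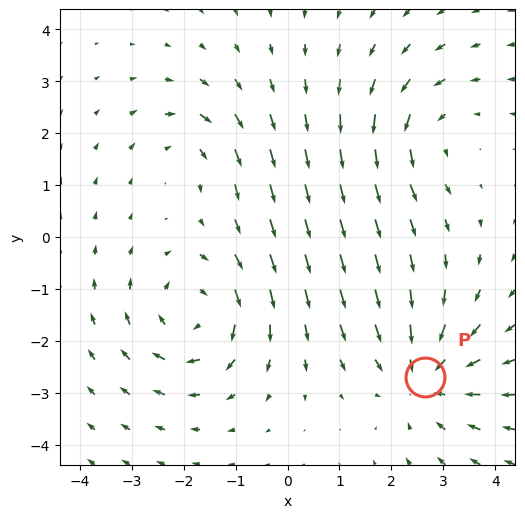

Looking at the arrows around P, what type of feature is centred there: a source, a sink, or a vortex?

sink

At P (2.6, -2.7) the arrows converge inward. Divergence about -4, curl ≈0 — negative divergence with near-zero curl is a sink.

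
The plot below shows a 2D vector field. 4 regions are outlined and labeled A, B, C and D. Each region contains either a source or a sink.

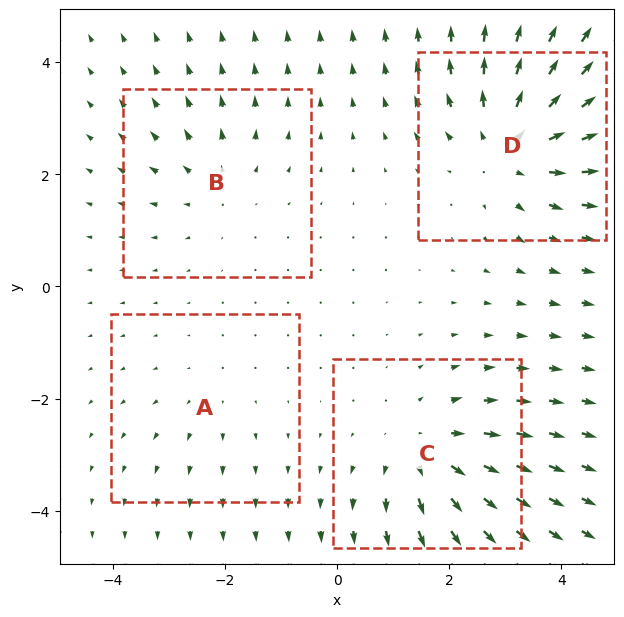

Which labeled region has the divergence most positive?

D

Divergence at each region's feature centre — A: about +2, B: about +3, C: about +4, D: about +5. Region D is most positive.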